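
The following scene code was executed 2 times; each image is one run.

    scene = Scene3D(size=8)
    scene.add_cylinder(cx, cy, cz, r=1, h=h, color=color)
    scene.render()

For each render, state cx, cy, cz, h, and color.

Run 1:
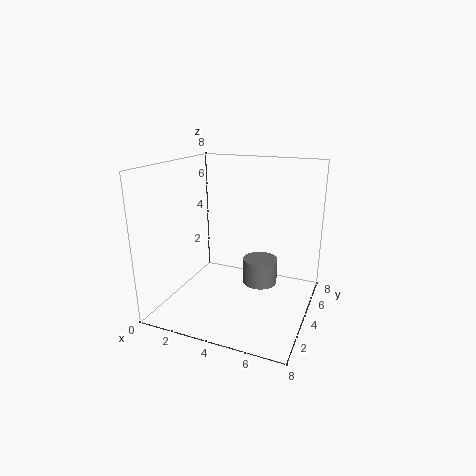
cx = 5
cy = 5
cz = 1
h = 1.5
color = 'gray'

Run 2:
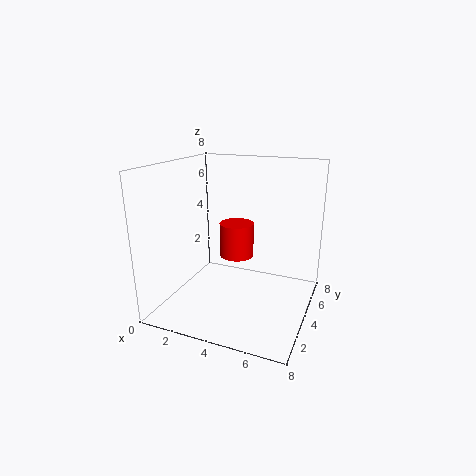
cx = 3.5
cy = 5
cz = 2.5
h = 2
color = 'red'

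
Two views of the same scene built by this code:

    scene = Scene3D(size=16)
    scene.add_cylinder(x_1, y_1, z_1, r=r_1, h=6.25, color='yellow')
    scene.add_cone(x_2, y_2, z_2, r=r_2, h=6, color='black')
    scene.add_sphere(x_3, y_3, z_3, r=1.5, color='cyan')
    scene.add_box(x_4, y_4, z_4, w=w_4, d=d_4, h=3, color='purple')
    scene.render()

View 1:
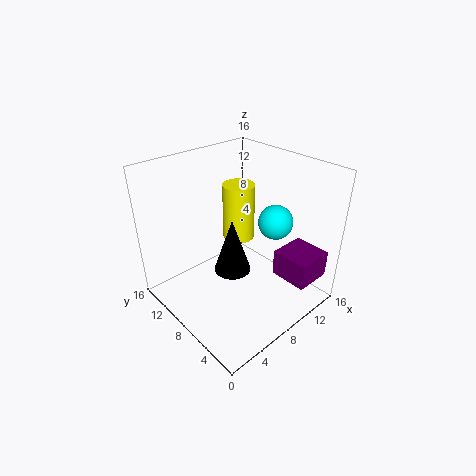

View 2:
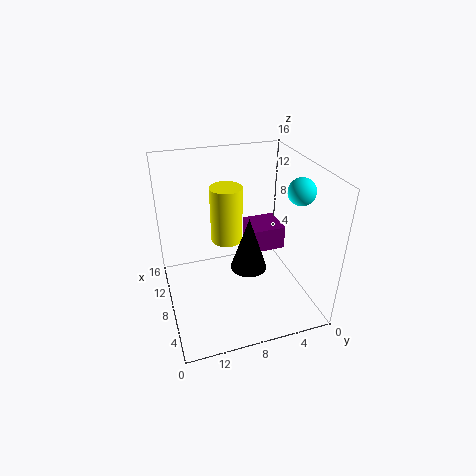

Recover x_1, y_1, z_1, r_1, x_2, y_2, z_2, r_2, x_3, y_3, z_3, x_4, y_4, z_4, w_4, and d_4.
x_1 = 9; y_1 = 9; z_1 = 7.5; r_1 = 1.75; x_2 = 6.5; y_2 = 7.25; z_2 = 5; r_2 = 2; x_3 = 6.5; y_3 = 1.5; z_3 = 13.25; x_4 = 10.75; y_4 = 0.75; z_4 = 3.5; w_4 = 4.25; d_4 = 4.25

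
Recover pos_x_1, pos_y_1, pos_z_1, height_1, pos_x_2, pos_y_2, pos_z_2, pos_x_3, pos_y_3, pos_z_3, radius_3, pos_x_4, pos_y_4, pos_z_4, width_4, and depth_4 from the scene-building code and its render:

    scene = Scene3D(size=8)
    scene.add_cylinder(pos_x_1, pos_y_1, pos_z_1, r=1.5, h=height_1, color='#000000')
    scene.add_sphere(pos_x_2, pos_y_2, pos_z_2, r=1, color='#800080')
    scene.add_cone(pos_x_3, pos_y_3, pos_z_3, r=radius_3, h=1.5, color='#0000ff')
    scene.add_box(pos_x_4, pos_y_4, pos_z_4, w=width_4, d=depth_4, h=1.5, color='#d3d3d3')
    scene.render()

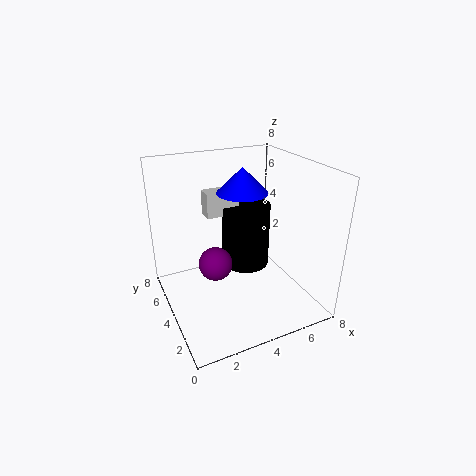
pos_x_1 = 5.5
pos_y_1 = 6
pos_z_1 = 1
height_1 = 4
pos_x_2 = 3
pos_y_2 = 5
pos_z_2 = 2
pos_x_3 = 5
pos_y_3 = 5.5
pos_z_3 = 6
radius_3 = 1.5
pos_x_4 = 3
pos_y_4 = 6
pos_z_4 = 4.5
width_4 = 2
depth_4 = 1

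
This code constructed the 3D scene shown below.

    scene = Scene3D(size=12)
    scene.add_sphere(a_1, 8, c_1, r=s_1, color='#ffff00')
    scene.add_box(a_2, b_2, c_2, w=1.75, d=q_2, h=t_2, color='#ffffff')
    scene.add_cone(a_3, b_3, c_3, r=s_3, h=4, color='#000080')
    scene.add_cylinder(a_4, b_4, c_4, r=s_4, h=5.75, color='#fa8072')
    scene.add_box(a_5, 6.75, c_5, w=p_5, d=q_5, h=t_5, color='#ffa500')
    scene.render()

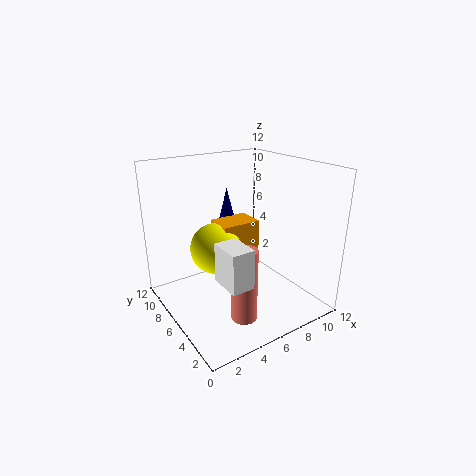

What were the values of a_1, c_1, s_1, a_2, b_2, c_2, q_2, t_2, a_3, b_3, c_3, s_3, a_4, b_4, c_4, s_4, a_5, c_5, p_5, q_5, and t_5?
a_1 = 5; c_1 = 4.5; s_1 = 2.25; a_2 = 2.5; b_2 = 1.25; c_2 = 4.25; q_2 = 2.5; t_2 = 3; a_3 = 7.25; b_3 = 9.75; c_3 = 5.25; s_3 = 1; a_4 = 4.25; b_4 = 2.5; c_4 = 1; s_4 = 1; a_5 = 5.25; c_5 = 2.5; p_5 = 3.5; q_5 = 2.5; t_5 = 4.25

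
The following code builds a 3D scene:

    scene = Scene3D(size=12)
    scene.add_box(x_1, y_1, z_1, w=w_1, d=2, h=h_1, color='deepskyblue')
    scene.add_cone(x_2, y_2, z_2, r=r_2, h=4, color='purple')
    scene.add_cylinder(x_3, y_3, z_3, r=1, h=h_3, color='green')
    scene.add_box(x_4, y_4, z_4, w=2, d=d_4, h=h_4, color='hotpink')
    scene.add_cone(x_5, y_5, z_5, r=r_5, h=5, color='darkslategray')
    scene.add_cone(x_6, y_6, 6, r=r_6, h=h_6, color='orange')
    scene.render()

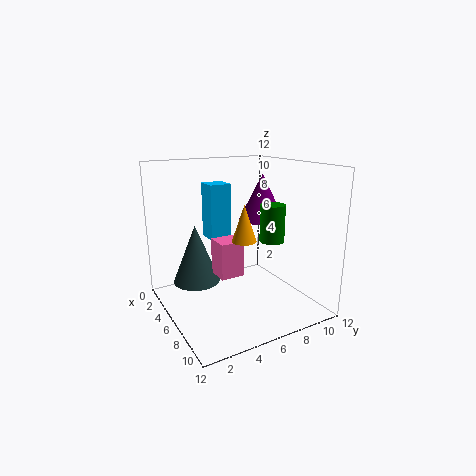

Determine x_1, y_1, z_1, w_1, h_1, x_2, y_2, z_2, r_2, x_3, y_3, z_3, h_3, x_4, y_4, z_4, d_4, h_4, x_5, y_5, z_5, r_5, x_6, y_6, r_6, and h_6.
x_1 = 1; y_1 = 5; z_1 = 5; w_1 = 2; h_1 = 5; x_2 = 5; y_2 = 9; z_2 = 7; r_2 = 2; x_3 = 8; y_3 = 8; z_3 = 6; h_3 = 3; x_4 = 5; y_4 = 4; z_4 = 3; d_4 = 2; h_4 = 3; x_5 = 4; y_5 = 3; z_5 = 2; r_5 = 2; x_6 = 7; y_6 = 6; r_6 = 1; h_6 = 3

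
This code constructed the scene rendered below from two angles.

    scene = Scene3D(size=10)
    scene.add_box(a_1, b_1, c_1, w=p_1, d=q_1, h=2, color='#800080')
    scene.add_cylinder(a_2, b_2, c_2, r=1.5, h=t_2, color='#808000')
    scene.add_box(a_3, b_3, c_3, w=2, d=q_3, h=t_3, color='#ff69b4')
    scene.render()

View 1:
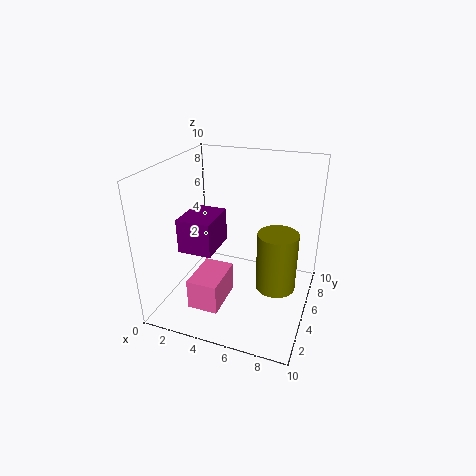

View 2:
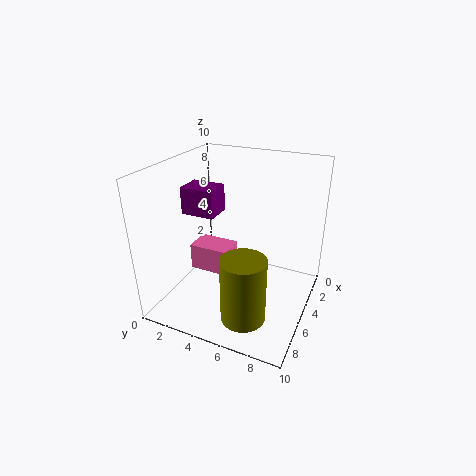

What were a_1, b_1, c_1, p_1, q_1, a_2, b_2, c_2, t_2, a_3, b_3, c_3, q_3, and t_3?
a_1 = 3; b_1 = 0.5; c_1 = 6; p_1 = 2; q_1 = 2.5; a_2 = 7.5; b_2 = 6.5; c_2 = 0.5; t_2 = 4.5; a_3 = 3; b_3 = 1; c_3 = 1.5; q_3 = 3; t_3 = 2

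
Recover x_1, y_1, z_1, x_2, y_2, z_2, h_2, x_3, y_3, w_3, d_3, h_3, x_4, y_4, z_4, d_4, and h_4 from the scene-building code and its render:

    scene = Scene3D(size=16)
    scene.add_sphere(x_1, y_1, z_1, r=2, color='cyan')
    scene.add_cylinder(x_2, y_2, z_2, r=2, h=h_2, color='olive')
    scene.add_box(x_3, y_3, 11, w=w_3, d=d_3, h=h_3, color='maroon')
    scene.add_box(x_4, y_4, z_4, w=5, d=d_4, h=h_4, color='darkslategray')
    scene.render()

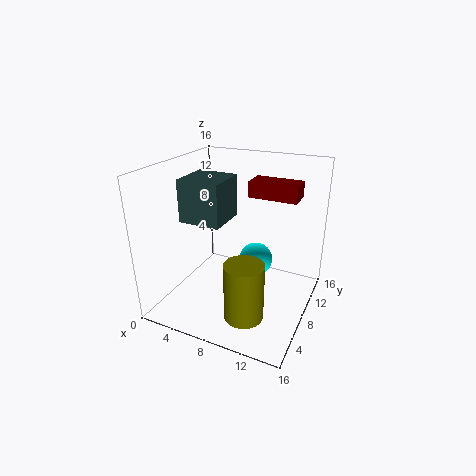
x_1 = 9, y_1 = 11, z_1 = 4, x_2 = 11, y_2 = 3, z_2 = 2, h_2 = 6, x_3 = 7, y_3 = 13, w_3 = 6, d_3 = 3, h_3 = 2, x_4 = 1, y_4 = 7, z_4 = 9, d_4 = 5, h_4 = 5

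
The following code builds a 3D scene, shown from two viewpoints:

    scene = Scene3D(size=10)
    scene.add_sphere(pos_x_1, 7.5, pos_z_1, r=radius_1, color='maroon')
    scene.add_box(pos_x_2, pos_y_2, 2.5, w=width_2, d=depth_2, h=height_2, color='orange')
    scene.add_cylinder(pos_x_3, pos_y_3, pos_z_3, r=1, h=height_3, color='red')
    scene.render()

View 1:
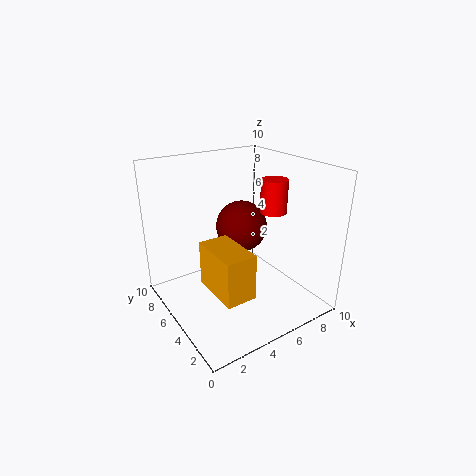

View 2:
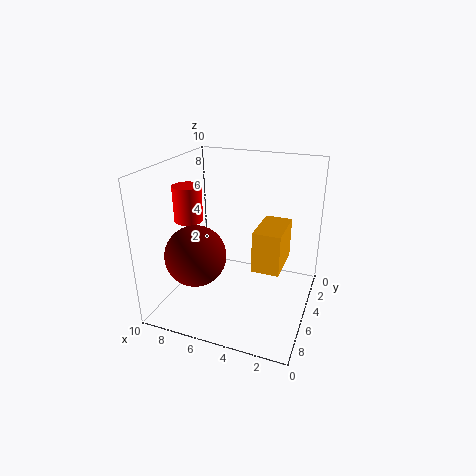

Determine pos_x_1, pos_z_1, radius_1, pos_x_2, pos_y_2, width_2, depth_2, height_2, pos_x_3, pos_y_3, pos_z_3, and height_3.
pos_x_1 = 7, pos_z_1 = 4.5, radius_1 = 2, pos_x_2 = 2, pos_y_2 = 1.5, width_2 = 2, depth_2 = 3.5, height_2 = 3, pos_x_3 = 8.5, pos_y_3 = 5.5, pos_z_3 = 6, height_3 = 2.5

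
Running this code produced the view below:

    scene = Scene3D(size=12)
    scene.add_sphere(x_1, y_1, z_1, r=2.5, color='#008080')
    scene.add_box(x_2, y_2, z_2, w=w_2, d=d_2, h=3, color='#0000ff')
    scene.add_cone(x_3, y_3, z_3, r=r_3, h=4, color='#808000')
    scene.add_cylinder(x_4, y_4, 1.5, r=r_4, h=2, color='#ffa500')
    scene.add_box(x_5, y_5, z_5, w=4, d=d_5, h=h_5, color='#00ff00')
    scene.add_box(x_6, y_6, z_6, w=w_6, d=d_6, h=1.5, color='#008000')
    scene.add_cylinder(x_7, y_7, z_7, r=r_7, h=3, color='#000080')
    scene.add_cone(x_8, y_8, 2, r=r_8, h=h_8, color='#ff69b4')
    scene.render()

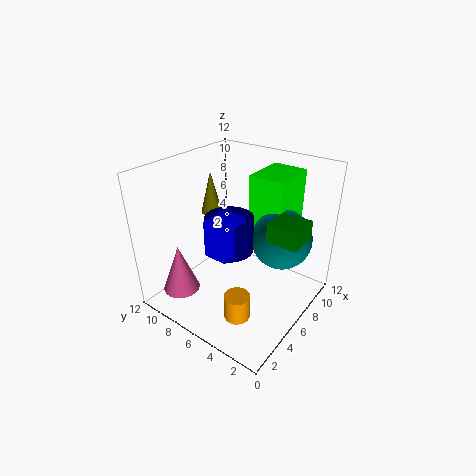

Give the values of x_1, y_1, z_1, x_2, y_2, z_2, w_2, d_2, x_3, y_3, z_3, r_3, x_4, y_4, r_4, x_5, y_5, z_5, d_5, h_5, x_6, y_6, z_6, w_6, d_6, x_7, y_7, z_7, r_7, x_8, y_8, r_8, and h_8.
x_1 = 8
y_1 = 3
z_1 = 6
x_2 = 3
y_2 = 5
z_2 = 5.5
w_2 = 2.5
d_2 = 2
x_3 = 8.5
y_3 = 11
z_3 = 6
r_3 = 1
x_4 = 2.5
y_4 = 3.5
r_4 = 1
x_5 = 7.5
y_5 = 3
z_5 = 6
d_5 = 3
h_5 = 5
x_6 = 5.5
y_6 = 0.5
z_6 = 7
w_6 = 2.5
d_6 = 2.5
x_7 = 5.5
y_7 = 6.5
z_7 = 5
r_7 = 2
x_8 = 2
y_8 = 9
r_8 = 1.5
h_8 = 4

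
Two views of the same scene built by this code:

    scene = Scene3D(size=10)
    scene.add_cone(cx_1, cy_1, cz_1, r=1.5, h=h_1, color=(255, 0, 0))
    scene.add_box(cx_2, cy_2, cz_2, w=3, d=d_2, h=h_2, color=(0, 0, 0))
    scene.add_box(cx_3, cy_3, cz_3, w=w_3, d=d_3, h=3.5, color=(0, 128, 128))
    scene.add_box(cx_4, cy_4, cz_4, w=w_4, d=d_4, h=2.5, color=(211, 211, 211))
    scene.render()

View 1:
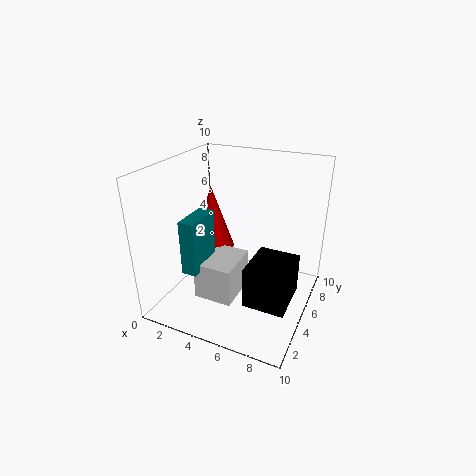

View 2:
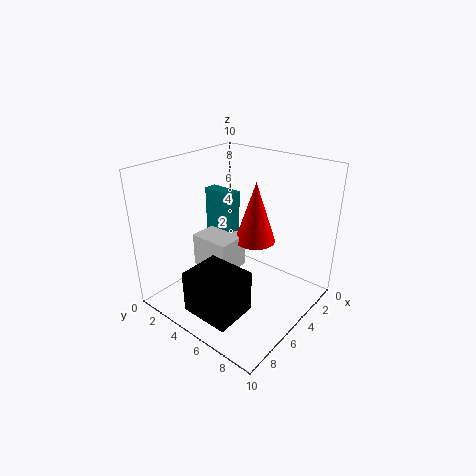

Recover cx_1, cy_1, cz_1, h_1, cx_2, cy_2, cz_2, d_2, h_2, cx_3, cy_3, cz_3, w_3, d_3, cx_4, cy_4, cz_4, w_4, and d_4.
cx_1 = 3
cy_1 = 5
cz_1 = 4
h_1 = 4.5
cx_2 = 6
cy_2 = 3.5
cz_2 = 0.5
d_2 = 3.5
h_2 = 3
cx_3 = 3
cy_3 = 1
cz_3 = 4
w_3 = 1
d_3 = 2.5
cx_4 = 3.5
cy_4 = 1.5
cz_4 = 2
w_4 = 2.5
d_4 = 3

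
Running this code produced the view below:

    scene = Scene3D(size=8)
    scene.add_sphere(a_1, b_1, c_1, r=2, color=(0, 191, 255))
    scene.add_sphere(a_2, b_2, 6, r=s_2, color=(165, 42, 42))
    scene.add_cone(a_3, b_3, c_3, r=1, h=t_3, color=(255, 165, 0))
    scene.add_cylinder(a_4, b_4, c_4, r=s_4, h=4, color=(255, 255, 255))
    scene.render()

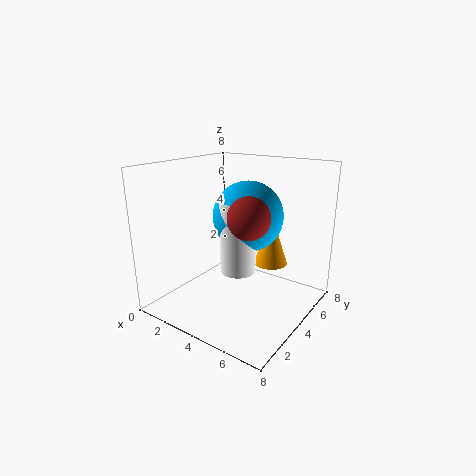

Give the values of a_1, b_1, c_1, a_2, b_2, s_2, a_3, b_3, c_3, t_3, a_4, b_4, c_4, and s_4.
a_1 = 4; b_1 = 5; c_1 = 5; a_2 = 6; b_2 = 2; s_2 = 1; a_3 = 5; b_3 = 6; c_3 = 2; t_3 = 3; a_4 = 4; b_4 = 4; c_4 = 2; s_4 = 1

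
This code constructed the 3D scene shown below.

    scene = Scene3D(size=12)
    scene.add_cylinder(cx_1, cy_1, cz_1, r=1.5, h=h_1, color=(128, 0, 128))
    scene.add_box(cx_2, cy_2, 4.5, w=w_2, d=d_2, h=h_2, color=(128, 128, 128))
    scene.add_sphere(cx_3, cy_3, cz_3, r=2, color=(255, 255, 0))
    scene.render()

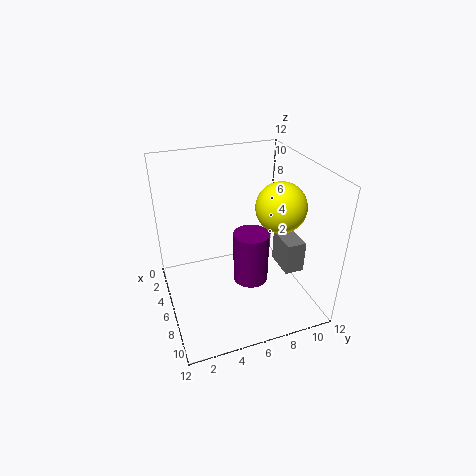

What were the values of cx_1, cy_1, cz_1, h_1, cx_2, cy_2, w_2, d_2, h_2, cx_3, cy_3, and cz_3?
cx_1 = 6.5
cy_1 = 7
cz_1 = 2
h_1 = 4.5
cx_2 = 7.5
cy_2 = 8.5
w_2 = 2.5
d_2 = 1.5
h_2 = 2.5
cx_3 = 7.5
cy_3 = 9
cz_3 = 9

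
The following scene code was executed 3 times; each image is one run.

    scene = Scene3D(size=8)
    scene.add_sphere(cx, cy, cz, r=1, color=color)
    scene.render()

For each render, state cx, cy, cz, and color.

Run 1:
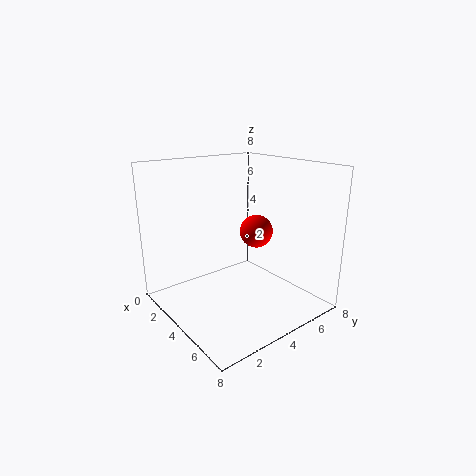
cx = 3.25, cy = 6, cz = 3.75, color = 'red'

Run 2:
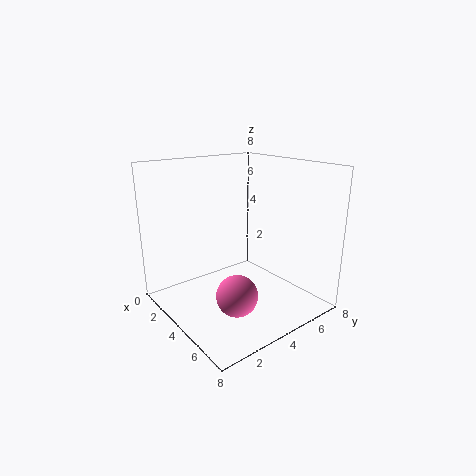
cx = 6.5, cy = 2, cz = 2.25, color = 'hotpink'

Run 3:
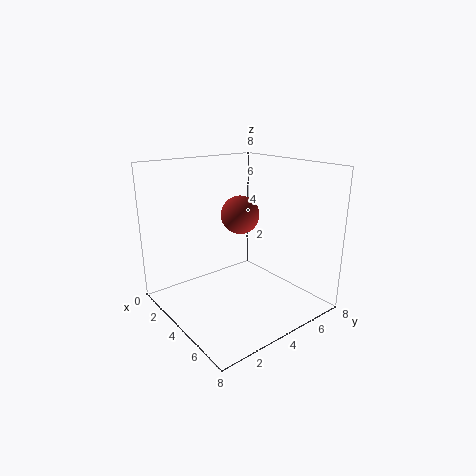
cx = 4.5, cy = 3.75, cz = 5.5, color = 'brown'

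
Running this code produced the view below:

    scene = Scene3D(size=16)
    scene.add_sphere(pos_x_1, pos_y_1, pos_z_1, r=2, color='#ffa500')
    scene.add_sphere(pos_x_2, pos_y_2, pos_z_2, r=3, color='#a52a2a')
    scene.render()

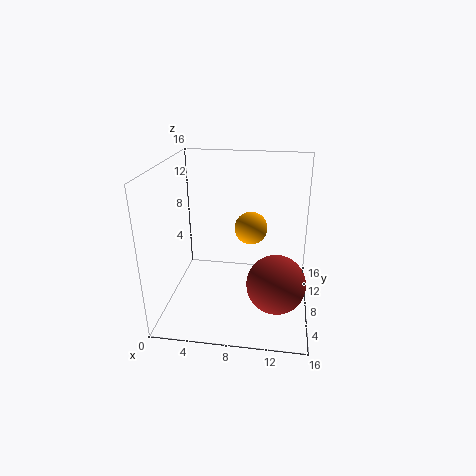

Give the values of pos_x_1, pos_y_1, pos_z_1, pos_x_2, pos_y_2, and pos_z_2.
pos_x_1 = 9, pos_y_1 = 12, pos_z_1 = 7.5, pos_x_2 = 12.5, pos_y_2 = 4, pos_z_2 = 5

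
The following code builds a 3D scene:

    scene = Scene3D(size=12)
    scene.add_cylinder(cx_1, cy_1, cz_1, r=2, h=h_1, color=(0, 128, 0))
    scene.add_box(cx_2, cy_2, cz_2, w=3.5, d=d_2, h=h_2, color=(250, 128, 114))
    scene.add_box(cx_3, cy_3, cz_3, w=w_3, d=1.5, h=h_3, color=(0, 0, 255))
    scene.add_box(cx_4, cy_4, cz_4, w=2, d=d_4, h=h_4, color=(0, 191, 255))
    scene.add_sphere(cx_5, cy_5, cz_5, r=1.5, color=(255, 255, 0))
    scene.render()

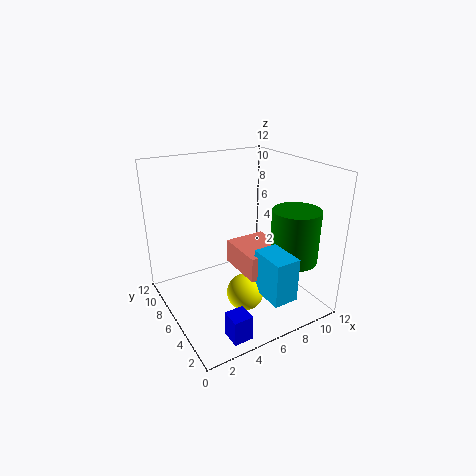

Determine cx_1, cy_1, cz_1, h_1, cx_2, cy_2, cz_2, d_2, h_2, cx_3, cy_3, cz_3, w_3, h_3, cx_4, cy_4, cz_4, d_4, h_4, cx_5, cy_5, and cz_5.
cx_1 = 10, cy_1 = 3.5, cz_1 = 4, h_1 = 4.5, cx_2 = 5.5, cy_2 = 3, cz_2 = 3.5, d_2 = 4, h_2 = 2, cx_3 = 2.5, cy_3 = 0.5, cz_3 = 0.5, w_3 = 1.5, h_3 = 2, cx_4 = 6, cy_4 = 0.5, cz_4 = 2.5, d_4 = 3, h_4 = 3.5, cx_5 = 5.5, cy_5 = 4, cz_5 = 2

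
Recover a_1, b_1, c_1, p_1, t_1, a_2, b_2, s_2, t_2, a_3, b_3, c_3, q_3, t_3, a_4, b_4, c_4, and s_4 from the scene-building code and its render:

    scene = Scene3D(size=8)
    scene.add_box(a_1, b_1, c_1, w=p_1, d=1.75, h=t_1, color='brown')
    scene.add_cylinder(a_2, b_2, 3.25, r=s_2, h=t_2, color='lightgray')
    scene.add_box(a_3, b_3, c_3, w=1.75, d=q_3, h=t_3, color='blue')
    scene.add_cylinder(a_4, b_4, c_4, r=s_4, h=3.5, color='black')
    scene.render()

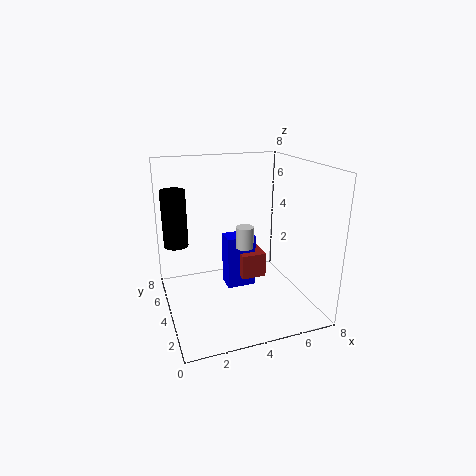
a_1 = 4.5
b_1 = 4.5
c_1 = 1
p_1 = 1.5
t_1 = 1.5
a_2 = 4.5
b_2 = 4.25
s_2 = 0.5
t_2 = 1.25
a_3 = 3.75
b_3 = 5
c_3 = 0.25
q_3 = 1.25
t_3 = 3.25
a_4 = 1
b_4 = 7
c_4 = 2.75
s_4 = 0.75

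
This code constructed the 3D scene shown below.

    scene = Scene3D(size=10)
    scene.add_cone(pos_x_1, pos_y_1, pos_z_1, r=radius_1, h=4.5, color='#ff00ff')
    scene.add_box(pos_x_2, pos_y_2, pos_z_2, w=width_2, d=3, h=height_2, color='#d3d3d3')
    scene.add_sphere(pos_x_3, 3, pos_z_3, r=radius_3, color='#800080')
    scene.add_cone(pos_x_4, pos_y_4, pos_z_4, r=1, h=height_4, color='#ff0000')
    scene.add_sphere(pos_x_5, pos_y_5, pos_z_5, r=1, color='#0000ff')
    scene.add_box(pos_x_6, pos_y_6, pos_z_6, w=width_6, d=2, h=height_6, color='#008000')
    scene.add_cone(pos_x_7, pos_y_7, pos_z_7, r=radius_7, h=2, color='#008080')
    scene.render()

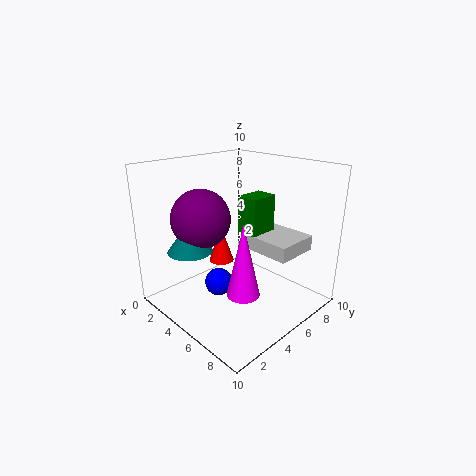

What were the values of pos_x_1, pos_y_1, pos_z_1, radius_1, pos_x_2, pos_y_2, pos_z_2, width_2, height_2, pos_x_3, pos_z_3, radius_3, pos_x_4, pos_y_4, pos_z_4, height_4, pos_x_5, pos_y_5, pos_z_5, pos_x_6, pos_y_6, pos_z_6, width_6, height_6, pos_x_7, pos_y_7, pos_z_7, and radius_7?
pos_x_1 = 8
pos_y_1 = 2.5
pos_z_1 = 3
radius_1 = 1
pos_x_2 = 5.5
pos_y_2 = 5
pos_z_2 = 4.5
width_2 = 3.5
height_2 = 1
pos_x_3 = 3.5
pos_z_3 = 6.5
radius_3 = 2
pos_x_4 = 1.5
pos_y_4 = 6.5
pos_z_4 = 1.5
height_4 = 3
pos_x_5 = 4
pos_y_5 = 4
pos_z_5 = 1.5
pos_x_6 = 5
pos_y_6 = 5
pos_z_6 = 5.5
width_6 = 1.5
height_6 = 2.5
pos_x_7 = 3.5
pos_y_7 = 2
pos_z_7 = 4.5
radius_7 = 1.5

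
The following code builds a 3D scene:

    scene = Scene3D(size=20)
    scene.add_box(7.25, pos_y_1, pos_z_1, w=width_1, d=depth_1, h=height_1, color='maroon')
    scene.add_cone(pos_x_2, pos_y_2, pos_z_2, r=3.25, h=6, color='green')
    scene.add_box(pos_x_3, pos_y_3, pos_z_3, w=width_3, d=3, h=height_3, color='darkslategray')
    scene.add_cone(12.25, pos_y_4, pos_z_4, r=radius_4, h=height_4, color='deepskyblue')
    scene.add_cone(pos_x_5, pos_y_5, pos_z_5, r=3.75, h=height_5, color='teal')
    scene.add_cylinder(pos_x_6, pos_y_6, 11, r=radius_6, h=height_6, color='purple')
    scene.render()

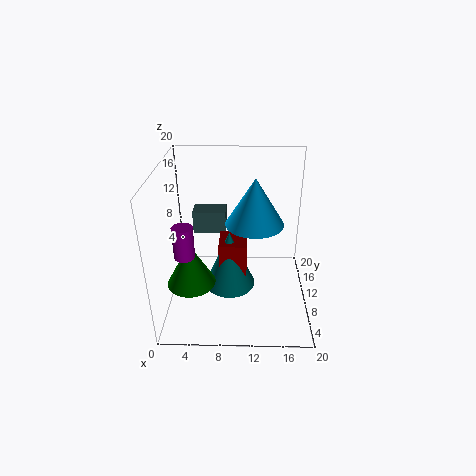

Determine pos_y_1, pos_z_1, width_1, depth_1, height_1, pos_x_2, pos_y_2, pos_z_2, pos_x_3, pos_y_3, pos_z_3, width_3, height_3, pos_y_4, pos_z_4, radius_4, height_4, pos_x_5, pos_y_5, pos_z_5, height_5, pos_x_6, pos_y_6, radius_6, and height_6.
pos_y_1 = 9.5, pos_z_1 = 2.75, width_1 = 4, depth_1 = 4.5, height_1 = 6, pos_x_2 = 3.75, pos_y_2 = 6.5, pos_z_2 = 5, pos_x_3 = 3, pos_y_3 = 14.75, pos_z_3 = 8, width_3 = 5, height_3 = 3.5, pos_y_4 = 10.5, pos_z_4 = 12, radius_4 = 4, height_4 = 6.5, pos_x_5 = 8.75, pos_y_5 = 11, pos_z_5 = 1.5, height_5 = 8.75, pos_x_6 = 3.75, pos_y_6 = 3.75, radius_6 = 1.25, height_6 = 4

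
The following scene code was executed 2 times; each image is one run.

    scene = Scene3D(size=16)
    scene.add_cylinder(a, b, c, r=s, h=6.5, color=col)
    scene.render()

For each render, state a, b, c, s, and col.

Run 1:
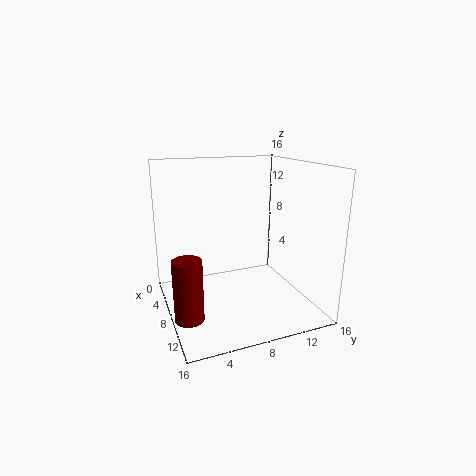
a = 11
b = 1.5
c = 1
s = 1.5
col = 'maroon'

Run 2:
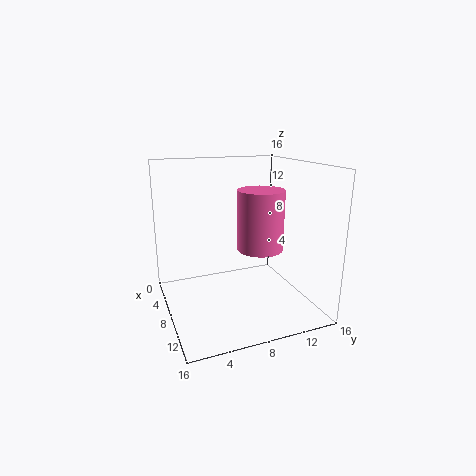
a = 9.5
b = 10
c = 7
s = 2.5
col = 'hotpink'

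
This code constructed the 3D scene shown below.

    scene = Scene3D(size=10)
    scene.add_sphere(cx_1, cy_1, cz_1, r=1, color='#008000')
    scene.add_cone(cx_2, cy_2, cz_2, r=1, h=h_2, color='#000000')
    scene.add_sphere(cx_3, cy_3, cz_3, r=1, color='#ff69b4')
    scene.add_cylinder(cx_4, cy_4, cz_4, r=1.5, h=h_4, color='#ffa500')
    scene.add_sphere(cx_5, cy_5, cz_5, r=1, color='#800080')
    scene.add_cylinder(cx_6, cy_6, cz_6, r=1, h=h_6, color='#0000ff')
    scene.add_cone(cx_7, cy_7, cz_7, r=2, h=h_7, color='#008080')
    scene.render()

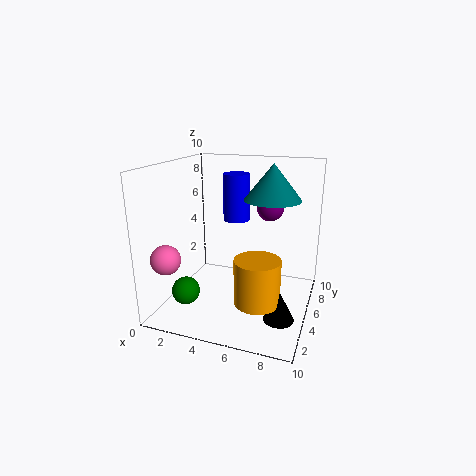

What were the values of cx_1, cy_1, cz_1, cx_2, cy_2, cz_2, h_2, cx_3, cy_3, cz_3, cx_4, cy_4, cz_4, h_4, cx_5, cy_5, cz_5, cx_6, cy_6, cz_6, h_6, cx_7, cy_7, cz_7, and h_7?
cx_1 = 1.5
cy_1 = 3.5
cz_1 = 1
cx_2 = 8.5
cy_2 = 3
cz_2 = 0.5
h_2 = 2
cx_3 = 1
cy_3 = 2
cz_3 = 4
cx_4 = 7
cy_4 = 3
cz_4 = 1.5
h_4 = 3
cx_5 = 6.5
cy_5 = 8
cz_5 = 6.5
cx_6 = 4
cy_6 = 7.5
cz_6 = 5.5
h_6 = 3.5
cx_7 = 7
cy_7 = 6.5
cz_7 = 7.5
h_7 = 2.5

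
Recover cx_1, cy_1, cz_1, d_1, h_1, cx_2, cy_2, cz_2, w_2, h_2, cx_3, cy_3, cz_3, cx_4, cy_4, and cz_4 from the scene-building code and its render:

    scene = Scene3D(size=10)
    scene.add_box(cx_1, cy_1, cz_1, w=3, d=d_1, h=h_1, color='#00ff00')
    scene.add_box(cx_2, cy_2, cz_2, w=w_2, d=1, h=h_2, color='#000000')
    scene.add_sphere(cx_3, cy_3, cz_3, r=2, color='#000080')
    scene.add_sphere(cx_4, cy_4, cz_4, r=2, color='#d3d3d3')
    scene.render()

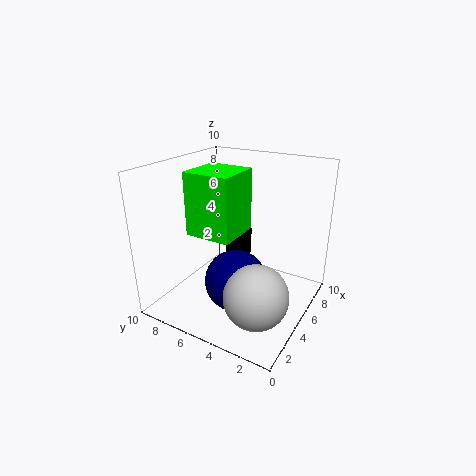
cx_1 = 2
cy_1 = 4
cz_1 = 6
d_1 = 3
h_1 = 4
cx_2 = 5
cy_2 = 5
cz_2 = 3
w_2 = 2
h_2 = 2
cx_3 = 3
cy_3 = 4
cz_3 = 3
cx_4 = 2
cy_4 = 2
cz_4 = 3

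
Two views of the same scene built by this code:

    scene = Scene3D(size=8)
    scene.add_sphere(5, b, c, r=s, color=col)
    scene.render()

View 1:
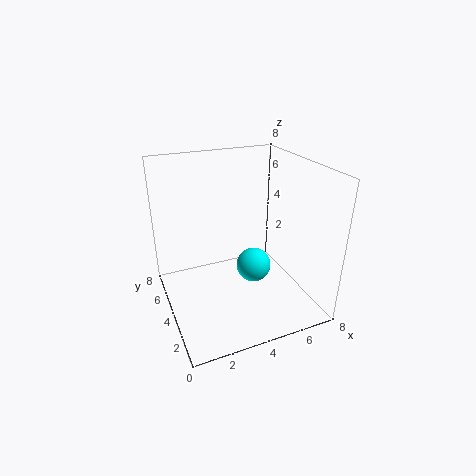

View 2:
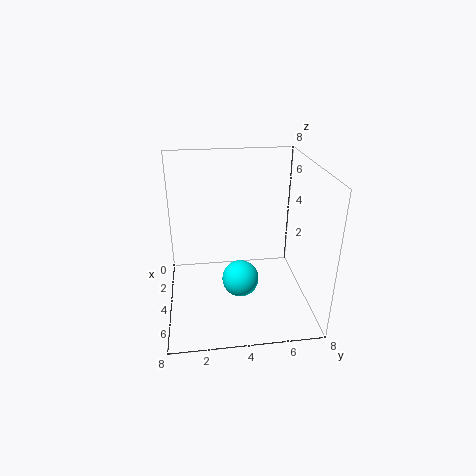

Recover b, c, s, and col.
b = 4, c = 2, s = 1, col = 'cyan'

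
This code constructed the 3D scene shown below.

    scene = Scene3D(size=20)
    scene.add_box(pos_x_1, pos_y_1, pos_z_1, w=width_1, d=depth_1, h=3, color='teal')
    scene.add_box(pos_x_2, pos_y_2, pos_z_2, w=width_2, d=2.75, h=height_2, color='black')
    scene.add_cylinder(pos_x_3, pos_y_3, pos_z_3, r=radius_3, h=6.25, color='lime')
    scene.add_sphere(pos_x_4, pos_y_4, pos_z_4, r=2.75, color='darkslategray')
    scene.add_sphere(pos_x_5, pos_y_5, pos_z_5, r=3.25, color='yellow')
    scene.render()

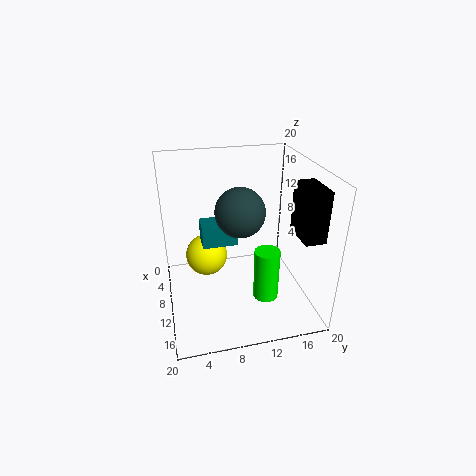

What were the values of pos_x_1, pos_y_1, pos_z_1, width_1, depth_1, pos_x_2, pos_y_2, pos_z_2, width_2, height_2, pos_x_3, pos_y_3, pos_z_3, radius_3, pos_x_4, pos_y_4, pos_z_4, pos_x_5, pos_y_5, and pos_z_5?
pos_x_1 = 7.75, pos_y_1 = 5, pos_z_1 = 9.5, width_1 = 3.25, depth_1 = 4.75, pos_x_2 = 12, pos_y_2 = 16.75, pos_z_2 = 11.75, width_2 = 5, height_2 = 6.75, pos_x_3 = 18, pos_y_3 = 11.5, pos_z_3 = 6.25, radius_3 = 1.5, pos_x_4 = 17, pos_y_4 = 8.5, pos_z_4 = 17.25, pos_x_5 = 4.25, pos_y_5 = 6.25, pos_z_5 = 4.25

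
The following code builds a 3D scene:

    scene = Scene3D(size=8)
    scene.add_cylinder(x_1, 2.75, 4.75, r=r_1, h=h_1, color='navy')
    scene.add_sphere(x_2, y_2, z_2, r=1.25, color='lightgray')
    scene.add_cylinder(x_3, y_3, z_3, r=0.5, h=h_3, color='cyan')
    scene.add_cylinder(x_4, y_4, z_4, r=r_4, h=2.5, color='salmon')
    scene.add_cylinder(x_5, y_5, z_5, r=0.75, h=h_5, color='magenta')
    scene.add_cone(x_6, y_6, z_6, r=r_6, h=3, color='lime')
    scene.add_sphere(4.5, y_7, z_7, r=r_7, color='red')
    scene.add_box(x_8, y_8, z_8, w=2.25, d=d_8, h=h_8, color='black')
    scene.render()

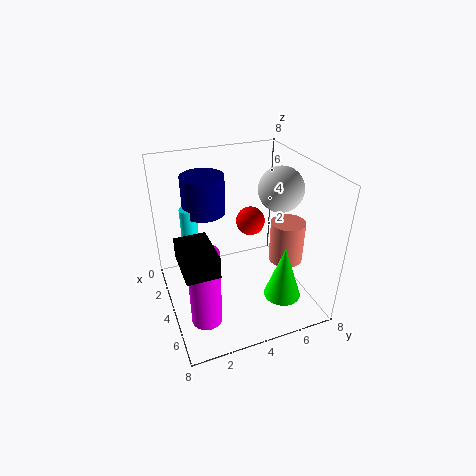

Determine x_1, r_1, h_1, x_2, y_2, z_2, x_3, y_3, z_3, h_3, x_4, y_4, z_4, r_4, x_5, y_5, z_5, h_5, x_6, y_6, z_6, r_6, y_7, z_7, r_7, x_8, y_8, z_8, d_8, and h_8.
x_1 = 1.75, r_1 = 1.25, h_1 = 2.25, x_2 = 4, y_2 = 6.5, z_2 = 6.5, x_3 = 2, y_3 = 1.75, z_3 = 2, h_3 = 3.25, x_4 = 4.25, y_4 = 7, z_4 = 2, r_4 = 1, x_5 = 6.75, y_5 = 1.25, z_5 = 1.5, h_5 = 4, x_6 = 6.25, y_6 = 5.75, z_6 = 1.25, r_6 = 1, y_7 = 4.5, z_7 = 5.25, r_7 = 0.75, x_8 = 5.5, y_8 = 0.25, z_8 = 4.75, d_8 = 1.5, h_8 = 1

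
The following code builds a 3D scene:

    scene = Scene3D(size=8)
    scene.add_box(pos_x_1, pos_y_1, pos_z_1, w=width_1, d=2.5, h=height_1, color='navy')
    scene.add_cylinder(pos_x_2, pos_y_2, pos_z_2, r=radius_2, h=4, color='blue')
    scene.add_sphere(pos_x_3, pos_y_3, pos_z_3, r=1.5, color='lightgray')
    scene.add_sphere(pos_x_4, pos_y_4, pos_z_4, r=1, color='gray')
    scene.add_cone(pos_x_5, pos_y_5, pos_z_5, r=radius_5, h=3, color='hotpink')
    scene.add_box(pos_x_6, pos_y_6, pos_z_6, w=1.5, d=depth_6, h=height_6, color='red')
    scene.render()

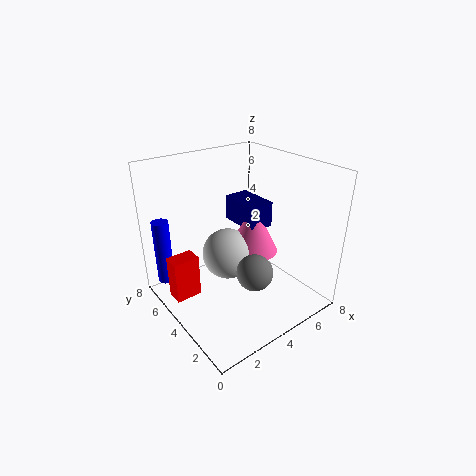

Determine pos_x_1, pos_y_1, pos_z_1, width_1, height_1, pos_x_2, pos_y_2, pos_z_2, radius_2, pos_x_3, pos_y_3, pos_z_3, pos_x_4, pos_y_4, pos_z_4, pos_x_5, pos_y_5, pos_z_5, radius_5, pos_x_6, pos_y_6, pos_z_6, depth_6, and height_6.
pos_x_1 = 5, pos_y_1 = 4, pos_z_1 = 4, width_1 = 1.5, height_1 = 1.5, pos_x_2 = 1, pos_y_2 = 7.5, pos_z_2 = 0.5, radius_2 = 0.5, pos_x_3 = 4, pos_y_3 = 5, pos_z_3 = 2.5, pos_x_4 = 4, pos_y_4 = 2.5, pos_z_4 = 2.5, pos_x_5 = 5.5, pos_y_5 = 4.5, pos_z_5 = 2.5, radius_5 = 1.5, pos_x_6 = 0.5, pos_y_6 = 5, pos_z_6 = 0.5, depth_6 = 1, height_6 = 2.5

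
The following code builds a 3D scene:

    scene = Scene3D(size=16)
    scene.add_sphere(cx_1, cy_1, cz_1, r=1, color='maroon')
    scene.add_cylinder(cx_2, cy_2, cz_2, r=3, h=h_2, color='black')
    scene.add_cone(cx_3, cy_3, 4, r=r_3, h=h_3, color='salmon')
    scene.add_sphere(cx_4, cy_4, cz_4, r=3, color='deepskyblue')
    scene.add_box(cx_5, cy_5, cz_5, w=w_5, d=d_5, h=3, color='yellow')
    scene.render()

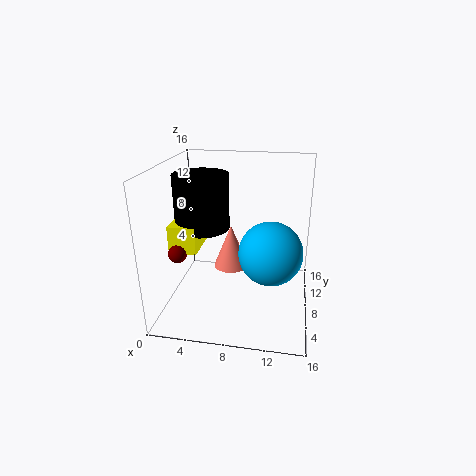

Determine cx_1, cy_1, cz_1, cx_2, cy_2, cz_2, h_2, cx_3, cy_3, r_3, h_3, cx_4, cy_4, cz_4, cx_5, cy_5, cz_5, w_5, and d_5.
cx_1 = 2; cy_1 = 5; cz_1 = 7; cx_2 = 4; cy_2 = 8; cz_2 = 9; h_2 = 6; cx_3 = 7; cy_3 = 9; r_3 = 2; h_3 = 5; cx_4 = 12; cy_4 = 3; cz_4 = 9; cx_5 = 1; cy_5 = 5; cz_5 = 7; w_5 = 3; d_5 = 5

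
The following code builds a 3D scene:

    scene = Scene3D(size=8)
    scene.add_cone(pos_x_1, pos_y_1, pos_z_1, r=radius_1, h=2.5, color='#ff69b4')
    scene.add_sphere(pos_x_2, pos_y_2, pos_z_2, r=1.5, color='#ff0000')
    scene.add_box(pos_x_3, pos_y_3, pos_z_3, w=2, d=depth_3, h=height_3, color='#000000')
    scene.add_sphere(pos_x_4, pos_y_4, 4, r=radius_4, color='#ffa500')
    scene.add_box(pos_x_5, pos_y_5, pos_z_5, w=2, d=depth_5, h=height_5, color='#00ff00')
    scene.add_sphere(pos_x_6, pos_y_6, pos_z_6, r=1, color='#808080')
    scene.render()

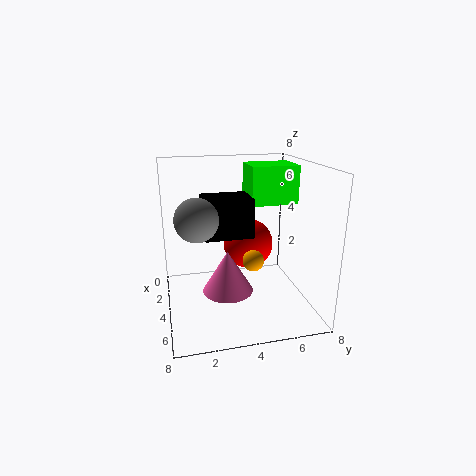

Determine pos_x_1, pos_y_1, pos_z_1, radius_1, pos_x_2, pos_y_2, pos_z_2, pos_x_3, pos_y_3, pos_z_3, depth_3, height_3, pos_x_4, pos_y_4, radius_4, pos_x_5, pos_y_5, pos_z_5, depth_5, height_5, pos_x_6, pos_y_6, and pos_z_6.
pos_x_1 = 3.5; pos_y_1 = 3.5; pos_z_1 = 0.5; radius_1 = 1.5; pos_x_2 = 2.5; pos_y_2 = 5; pos_z_2 = 3; pos_x_3 = 3.5; pos_y_3 = 2; pos_z_3 = 4.5; depth_3 = 2.5; height_3 = 2; pos_x_4 = 7; pos_y_4 = 4; radius_4 = 0.5; pos_x_5 = 3; pos_y_5 = 4.5; pos_z_5 = 6; depth_5 = 2.5; height_5 = 2; pos_x_6 = 6.5; pos_y_6 = 1.5; pos_z_6 = 6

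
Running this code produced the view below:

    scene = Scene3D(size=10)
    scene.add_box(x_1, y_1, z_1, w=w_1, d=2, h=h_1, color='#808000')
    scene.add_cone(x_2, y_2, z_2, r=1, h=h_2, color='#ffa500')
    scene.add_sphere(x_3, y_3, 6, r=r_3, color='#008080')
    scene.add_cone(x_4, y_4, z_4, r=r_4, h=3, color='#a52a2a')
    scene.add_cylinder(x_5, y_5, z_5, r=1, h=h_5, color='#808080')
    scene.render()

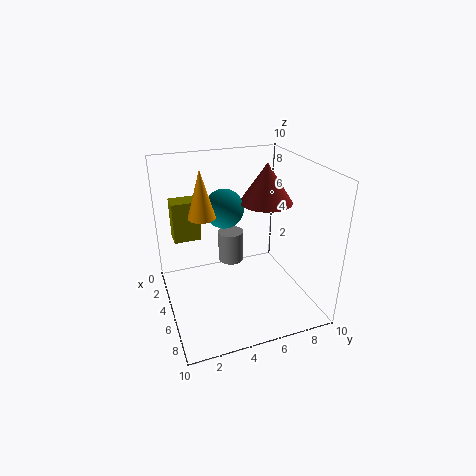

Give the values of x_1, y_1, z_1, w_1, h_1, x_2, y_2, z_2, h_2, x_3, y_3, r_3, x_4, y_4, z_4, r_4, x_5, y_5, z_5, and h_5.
x_1 = 1; y_1 = 1; z_1 = 4; w_1 = 1.5; h_1 = 3; x_2 = 3; y_2 = 3; z_2 = 6; h_2 = 3.5; x_3 = 2; y_3 = 5; r_3 = 1.5; x_4 = 3; y_4 = 8; z_4 = 6.5; r_4 = 2; x_5 = 2; y_5 = 5.5; z_5 = 1.5; h_5 = 2.5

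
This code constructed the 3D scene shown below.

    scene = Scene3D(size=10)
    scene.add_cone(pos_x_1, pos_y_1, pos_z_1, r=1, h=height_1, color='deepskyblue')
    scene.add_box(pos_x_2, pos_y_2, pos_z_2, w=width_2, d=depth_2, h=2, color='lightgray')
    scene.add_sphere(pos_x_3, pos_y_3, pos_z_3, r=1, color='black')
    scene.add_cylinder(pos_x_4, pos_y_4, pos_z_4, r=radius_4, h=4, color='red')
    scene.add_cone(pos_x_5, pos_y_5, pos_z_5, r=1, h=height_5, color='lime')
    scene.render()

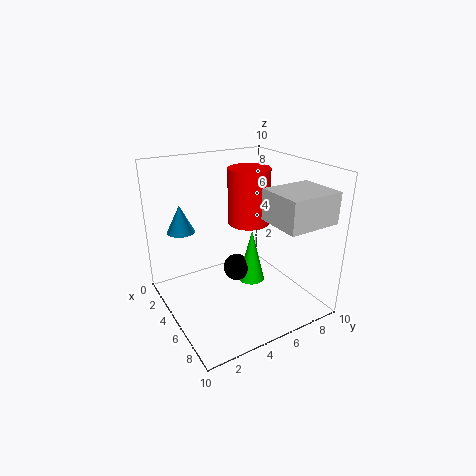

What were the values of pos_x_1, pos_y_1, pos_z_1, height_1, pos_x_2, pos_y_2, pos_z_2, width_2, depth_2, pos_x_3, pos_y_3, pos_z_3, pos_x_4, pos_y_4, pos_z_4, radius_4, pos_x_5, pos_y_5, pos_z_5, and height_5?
pos_x_1 = 2
pos_y_1 = 2
pos_z_1 = 5
height_1 = 2
pos_x_2 = 7
pos_y_2 = 5.5
pos_z_2 = 7
width_2 = 3
depth_2 = 3.5
pos_x_3 = 4
pos_y_3 = 5.5
pos_z_3 = 2
pos_x_4 = 4
pos_y_4 = 6.5
pos_z_4 = 5.5
radius_4 = 1.5
pos_x_5 = 4.5
pos_y_5 = 6.5
pos_z_5 = 1
height_5 = 4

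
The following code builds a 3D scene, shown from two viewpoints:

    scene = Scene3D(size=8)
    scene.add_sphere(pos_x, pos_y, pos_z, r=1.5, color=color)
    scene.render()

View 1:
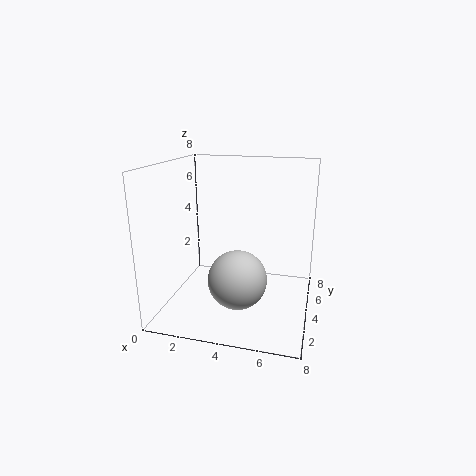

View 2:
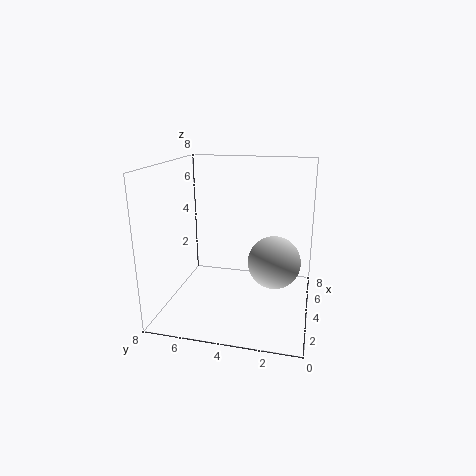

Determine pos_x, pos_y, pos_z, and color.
pos_x = 4.5; pos_y = 2; pos_z = 2.5; color = 'lightgray'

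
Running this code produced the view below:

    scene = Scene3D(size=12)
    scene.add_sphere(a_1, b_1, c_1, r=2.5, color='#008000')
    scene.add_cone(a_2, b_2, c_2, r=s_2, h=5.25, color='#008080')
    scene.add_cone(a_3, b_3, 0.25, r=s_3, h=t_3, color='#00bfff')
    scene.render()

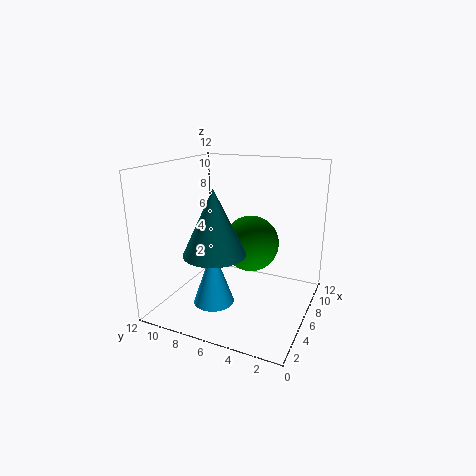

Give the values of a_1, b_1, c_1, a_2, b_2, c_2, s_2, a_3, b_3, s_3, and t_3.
a_1 = 8.25
b_1 = 5.75
c_1 = 4.75
a_2 = 3.75
b_2 = 7
c_2 = 5.25
s_2 = 2.5
a_3 = 4.75
b_3 = 7.75
s_3 = 1.75
t_3 = 5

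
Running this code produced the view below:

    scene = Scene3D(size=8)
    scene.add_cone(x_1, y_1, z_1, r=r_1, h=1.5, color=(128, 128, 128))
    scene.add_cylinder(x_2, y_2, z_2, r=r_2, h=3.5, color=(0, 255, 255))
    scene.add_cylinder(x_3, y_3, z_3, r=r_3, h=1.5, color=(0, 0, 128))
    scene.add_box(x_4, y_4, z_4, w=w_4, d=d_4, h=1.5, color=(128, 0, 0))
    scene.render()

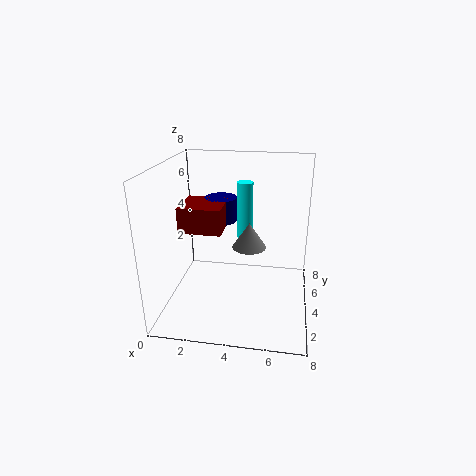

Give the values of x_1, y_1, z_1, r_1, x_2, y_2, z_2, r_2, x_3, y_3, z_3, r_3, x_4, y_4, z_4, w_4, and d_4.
x_1 = 4.5, y_1 = 5, z_1 = 3, r_1 = 1, x_2 = 4, y_2 = 6.5, z_2 = 3, r_2 = 0.5, x_3 = 2.5, y_3 = 6.5, z_3 = 4, r_3 = 1, x_4 = 0.5, y_4 = 4, z_4 = 4, w_4 = 2.5, d_4 = 2.5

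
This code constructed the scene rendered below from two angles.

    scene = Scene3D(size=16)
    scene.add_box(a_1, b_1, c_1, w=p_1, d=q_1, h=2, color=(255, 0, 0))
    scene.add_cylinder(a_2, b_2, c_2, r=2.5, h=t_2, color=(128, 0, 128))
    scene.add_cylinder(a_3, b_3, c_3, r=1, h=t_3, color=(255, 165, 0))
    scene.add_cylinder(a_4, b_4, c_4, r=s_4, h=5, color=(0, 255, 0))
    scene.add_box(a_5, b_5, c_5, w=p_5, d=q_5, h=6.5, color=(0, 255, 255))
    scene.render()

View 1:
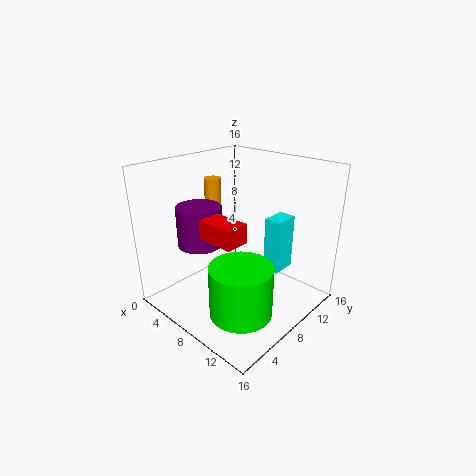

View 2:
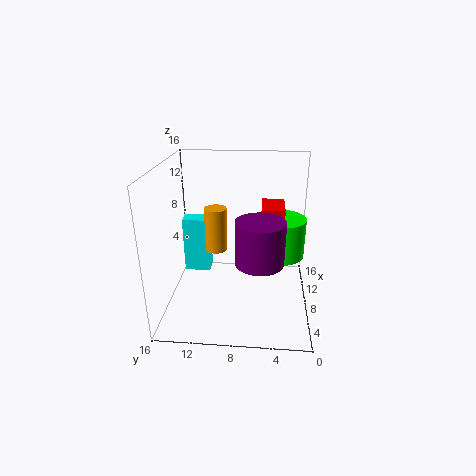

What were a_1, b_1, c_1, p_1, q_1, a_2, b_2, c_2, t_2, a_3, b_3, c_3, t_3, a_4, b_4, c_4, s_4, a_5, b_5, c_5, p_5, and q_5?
a_1 = 7.5; b_1 = 3; c_1 = 9.5; p_1 = 4; q_1 = 2.5; a_2 = 4.5; b_2 = 5.5; c_2 = 7; t_2 = 4.5; a_3 = 2.5; b_3 = 9.5; c_3 = 9.5; t_3 = 4; a_4 = 13; b_4 = 3; c_4 = 3.5; s_4 = 3; a_5 = 9; b_5 = 11.5; c_5 = 3; p_5 = 2; q_5 = 3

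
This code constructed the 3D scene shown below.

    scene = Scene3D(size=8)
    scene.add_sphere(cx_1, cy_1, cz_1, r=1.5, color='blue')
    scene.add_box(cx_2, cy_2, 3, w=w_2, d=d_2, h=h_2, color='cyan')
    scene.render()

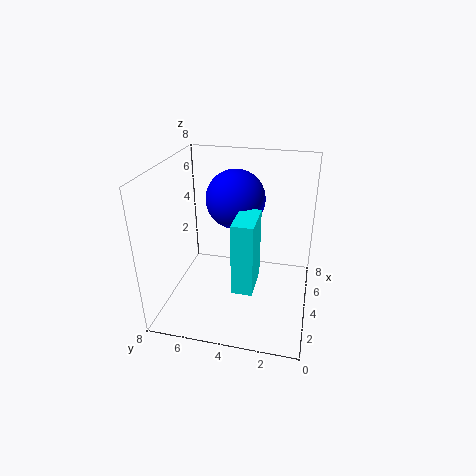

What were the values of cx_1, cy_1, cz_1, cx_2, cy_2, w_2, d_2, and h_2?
cx_1 = 3.5
cy_1 = 4
cz_1 = 6.5
cx_2 = 0.5
cy_2 = 2.5
w_2 = 2
d_2 = 1
h_2 = 3.5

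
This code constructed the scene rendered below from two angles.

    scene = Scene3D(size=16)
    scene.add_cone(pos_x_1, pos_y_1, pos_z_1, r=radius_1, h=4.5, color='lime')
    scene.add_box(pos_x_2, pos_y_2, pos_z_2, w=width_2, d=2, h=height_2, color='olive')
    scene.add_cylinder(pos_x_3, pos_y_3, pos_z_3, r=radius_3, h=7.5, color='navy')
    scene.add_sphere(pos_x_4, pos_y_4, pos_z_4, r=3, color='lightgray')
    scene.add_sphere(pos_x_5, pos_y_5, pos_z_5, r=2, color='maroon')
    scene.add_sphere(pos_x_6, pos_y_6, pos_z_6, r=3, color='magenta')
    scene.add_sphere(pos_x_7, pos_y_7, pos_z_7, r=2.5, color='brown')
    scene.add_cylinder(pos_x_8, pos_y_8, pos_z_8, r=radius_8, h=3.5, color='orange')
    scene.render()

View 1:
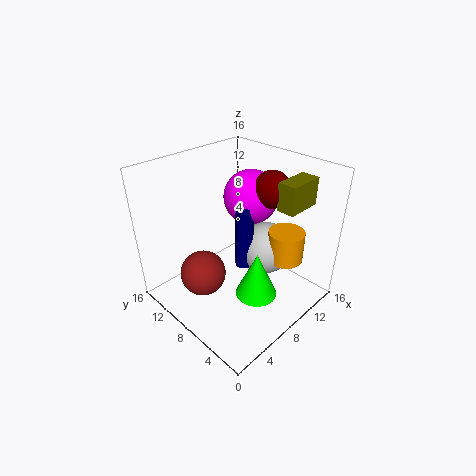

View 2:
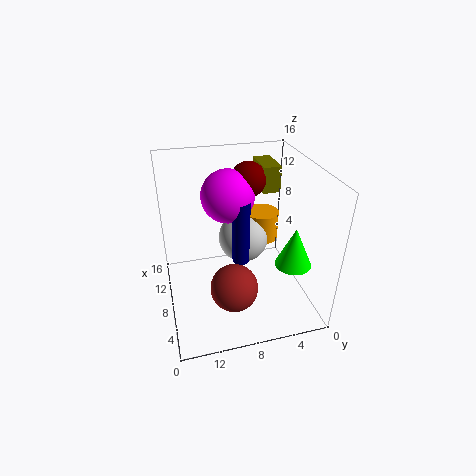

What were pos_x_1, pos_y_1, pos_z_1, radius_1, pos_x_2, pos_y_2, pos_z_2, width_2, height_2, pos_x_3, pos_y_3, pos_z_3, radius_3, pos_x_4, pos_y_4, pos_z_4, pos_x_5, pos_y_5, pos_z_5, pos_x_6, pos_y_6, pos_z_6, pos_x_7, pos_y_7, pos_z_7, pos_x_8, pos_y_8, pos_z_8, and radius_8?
pos_x_1 = 5, pos_y_1 = 2.5, pos_z_1 = 5.5, radius_1 = 2, pos_x_2 = 10, pos_y_2 = 2.5, pos_z_2 = 12, width_2 = 4, height_2 = 3, pos_x_3 = 8.5, pos_y_3 = 7.5, pos_z_3 = 4.5, radius_3 = 1, pos_x_4 = 11, pos_y_4 = 6.5, pos_z_4 = 6, pos_x_5 = 11, pos_y_5 = 6, pos_z_5 = 13.5, pos_x_6 = 10.5, pos_y_6 = 8.5, pos_z_6 = 12, pos_x_7 = 4, pos_y_7 = 9.5, pos_z_7 = 4.5, pos_x_8 = 11.5, pos_y_8 = 4, pos_z_8 = 5.5, radius_8 = 2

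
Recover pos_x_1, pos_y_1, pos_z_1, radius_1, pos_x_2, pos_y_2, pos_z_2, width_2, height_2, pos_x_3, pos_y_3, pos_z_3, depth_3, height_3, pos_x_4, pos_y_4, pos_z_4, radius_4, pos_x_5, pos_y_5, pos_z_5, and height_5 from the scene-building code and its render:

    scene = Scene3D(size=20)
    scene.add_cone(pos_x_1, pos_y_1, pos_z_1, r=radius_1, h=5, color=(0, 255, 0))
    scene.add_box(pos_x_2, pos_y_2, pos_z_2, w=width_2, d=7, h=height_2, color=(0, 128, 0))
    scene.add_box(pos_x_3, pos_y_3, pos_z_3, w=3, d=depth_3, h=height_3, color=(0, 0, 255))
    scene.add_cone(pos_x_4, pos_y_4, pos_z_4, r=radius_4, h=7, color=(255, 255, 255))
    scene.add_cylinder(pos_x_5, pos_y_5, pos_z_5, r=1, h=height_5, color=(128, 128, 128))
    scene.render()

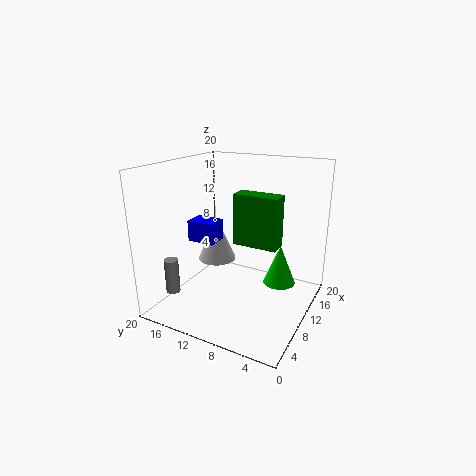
pos_x_1 = 8
pos_y_1 = 3
pos_z_1 = 6
radius_1 = 2
pos_x_2 = 14
pos_y_2 = 6
pos_z_2 = 7
width_2 = 3
height_2 = 8
pos_x_3 = 8
pos_y_3 = 13
pos_z_3 = 9
depth_3 = 4
height_3 = 3
pos_x_4 = 14
pos_y_4 = 16
pos_z_4 = 4
radius_4 = 3
pos_x_5 = 5
pos_y_5 = 18
pos_z_5 = 2
height_5 = 5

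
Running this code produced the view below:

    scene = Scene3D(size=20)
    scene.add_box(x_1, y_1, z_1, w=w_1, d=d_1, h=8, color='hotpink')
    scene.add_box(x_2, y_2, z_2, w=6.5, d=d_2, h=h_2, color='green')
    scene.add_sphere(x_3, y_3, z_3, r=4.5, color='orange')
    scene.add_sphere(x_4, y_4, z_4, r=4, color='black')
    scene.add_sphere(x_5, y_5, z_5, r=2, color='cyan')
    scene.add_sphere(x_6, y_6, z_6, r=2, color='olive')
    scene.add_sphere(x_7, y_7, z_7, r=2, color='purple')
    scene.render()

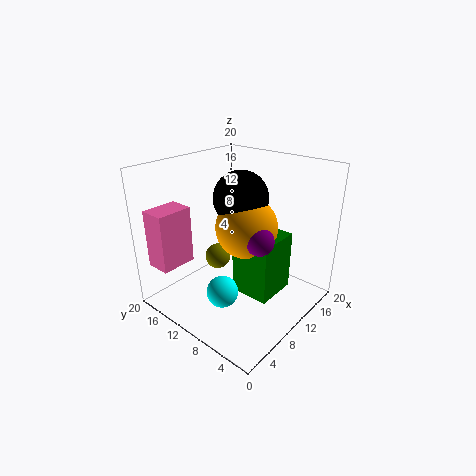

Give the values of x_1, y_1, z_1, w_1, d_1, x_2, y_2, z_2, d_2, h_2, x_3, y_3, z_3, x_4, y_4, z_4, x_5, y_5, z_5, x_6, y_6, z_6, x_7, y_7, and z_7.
x_1 = 1
y_1 = 15
z_1 = 6.5
w_1 = 5
d_1 = 3.5
x_2 = 10.5
y_2 = 5.5
z_2 = 0.5
d_2 = 6
h_2 = 9
x_3 = 12.5
y_3 = 10.5
z_3 = 10.5
x_4 = 13
y_4 = 12
z_4 = 14.5
x_5 = 4
y_5 = 7.5
z_5 = 5.5
x_6 = 12
y_6 = 16
z_6 = 4
x_7 = 11
y_7 = 7
z_7 = 10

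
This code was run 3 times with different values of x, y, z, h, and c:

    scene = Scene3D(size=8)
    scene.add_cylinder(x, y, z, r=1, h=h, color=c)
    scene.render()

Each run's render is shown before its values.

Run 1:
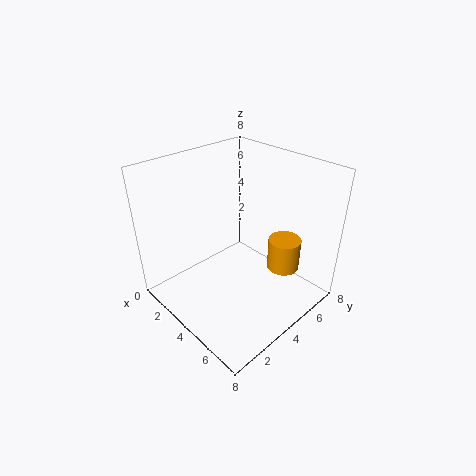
x = 5
y = 7
z = 1
h = 2
c = 'orange'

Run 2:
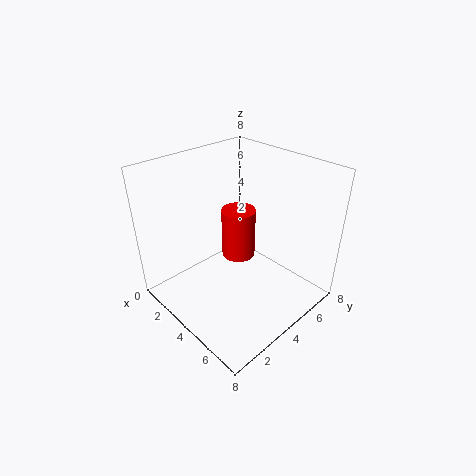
x = 3
y = 5
z = 2
h = 3
c = 'red'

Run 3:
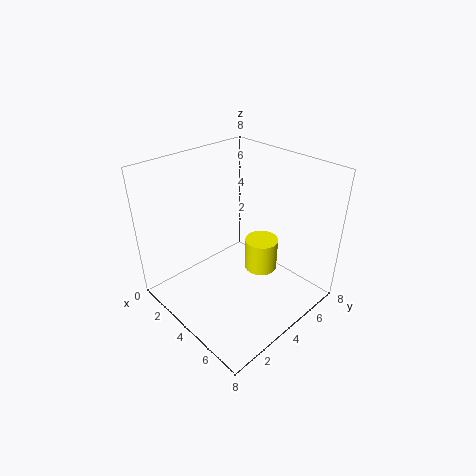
x = 4
y = 6
z = 1
h = 2
c = 'yellow'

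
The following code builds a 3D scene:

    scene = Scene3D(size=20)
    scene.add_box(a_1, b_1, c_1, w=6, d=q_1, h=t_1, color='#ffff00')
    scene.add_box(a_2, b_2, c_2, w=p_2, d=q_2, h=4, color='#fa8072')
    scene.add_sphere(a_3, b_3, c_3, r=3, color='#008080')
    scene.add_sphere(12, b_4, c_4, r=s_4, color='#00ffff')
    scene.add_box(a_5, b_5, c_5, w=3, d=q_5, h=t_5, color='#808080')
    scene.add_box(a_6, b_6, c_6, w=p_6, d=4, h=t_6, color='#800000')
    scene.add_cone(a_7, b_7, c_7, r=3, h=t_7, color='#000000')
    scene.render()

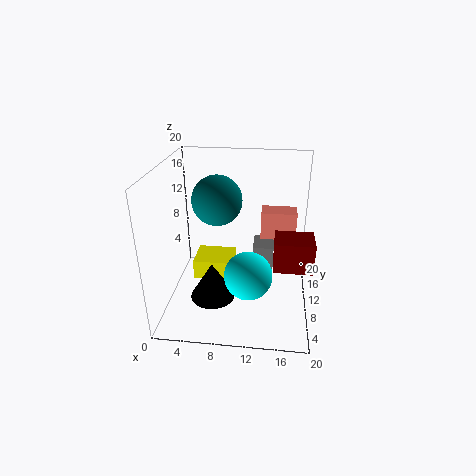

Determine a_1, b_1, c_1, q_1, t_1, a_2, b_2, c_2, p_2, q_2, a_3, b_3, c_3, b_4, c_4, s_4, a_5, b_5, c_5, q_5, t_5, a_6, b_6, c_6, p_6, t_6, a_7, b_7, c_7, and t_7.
a_1 = 3
b_1 = 11
c_1 = 2
q_1 = 5
t_1 = 3
a_2 = 13
b_2 = 12
c_2 = 9
p_2 = 5
q_2 = 3
a_3 = 8
b_3 = 6
c_3 = 17
b_4 = 4
c_4 = 8
s_4 = 3
a_5 = 12
b_5 = 11
c_5 = 4
q_5 = 4
t_5 = 4
a_6 = 15
b_6 = 5
c_6 = 8
p_6 = 5
t_6 = 4
a_7 = 7
b_7 = 6
c_7 = 3
t_7 = 5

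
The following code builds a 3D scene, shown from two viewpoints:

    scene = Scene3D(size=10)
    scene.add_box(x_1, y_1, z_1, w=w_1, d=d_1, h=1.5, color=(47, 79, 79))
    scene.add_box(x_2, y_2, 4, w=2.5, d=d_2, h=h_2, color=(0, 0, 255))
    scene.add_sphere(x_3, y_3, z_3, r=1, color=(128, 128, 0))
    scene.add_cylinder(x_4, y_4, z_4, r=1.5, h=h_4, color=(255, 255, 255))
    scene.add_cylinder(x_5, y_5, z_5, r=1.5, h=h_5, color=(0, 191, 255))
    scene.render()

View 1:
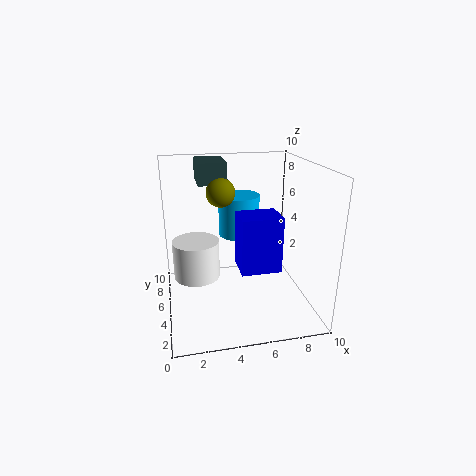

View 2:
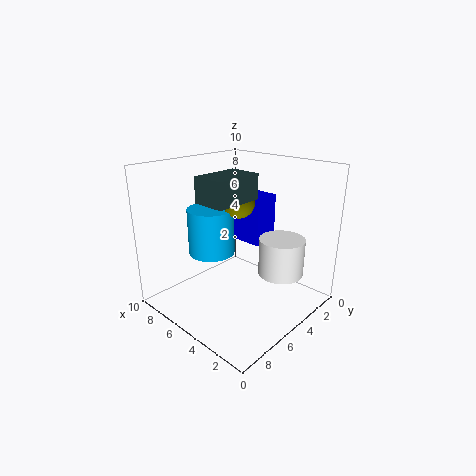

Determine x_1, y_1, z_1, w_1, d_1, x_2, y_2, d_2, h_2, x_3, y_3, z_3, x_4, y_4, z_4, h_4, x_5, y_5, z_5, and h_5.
x_1 = 2.5; y_1 = 6; z_1 = 8.5; w_1 = 2; d_1 = 3; x_2 = 4.5; y_2 = 1.5; d_2 = 2; h_2 = 3.5; x_3 = 4; y_3 = 6; z_3 = 8; x_4 = 2; y_4 = 4; z_4 = 3; h_4 = 2.5; x_5 = 5.5; y_5 = 7; z_5 = 4.5; h_5 = 3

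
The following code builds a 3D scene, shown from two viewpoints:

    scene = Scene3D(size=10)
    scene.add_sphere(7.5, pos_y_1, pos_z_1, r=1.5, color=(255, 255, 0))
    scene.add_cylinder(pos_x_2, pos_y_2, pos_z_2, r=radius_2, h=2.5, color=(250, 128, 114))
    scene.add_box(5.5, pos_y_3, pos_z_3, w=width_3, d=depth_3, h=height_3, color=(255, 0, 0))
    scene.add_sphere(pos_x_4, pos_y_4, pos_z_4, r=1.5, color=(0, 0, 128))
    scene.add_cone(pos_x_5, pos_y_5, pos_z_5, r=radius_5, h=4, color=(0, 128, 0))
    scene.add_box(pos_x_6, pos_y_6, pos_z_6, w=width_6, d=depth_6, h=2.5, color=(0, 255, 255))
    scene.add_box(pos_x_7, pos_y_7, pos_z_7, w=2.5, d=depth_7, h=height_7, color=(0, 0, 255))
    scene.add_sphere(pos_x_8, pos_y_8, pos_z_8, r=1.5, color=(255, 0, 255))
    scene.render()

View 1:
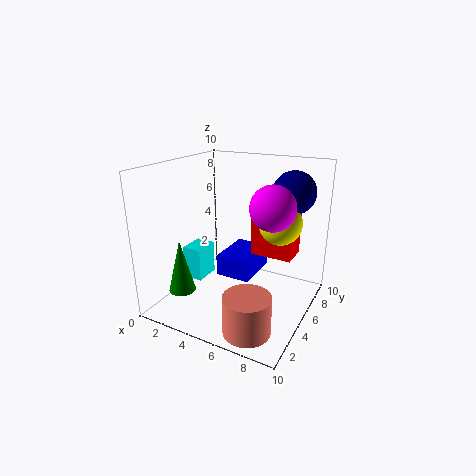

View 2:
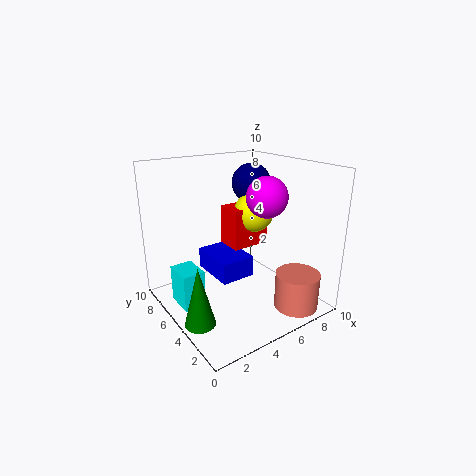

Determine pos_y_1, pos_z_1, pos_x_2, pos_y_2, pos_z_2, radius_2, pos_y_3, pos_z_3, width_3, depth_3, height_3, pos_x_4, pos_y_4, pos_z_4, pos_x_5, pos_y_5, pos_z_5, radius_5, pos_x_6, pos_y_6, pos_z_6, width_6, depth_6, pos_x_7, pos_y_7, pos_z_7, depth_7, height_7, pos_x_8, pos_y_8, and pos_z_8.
pos_y_1 = 6.5
pos_z_1 = 6
pos_x_2 = 7.5
pos_y_2 = 1.5
pos_z_2 = 0.5
radius_2 = 1.5
pos_y_3 = 6
pos_z_3 = 3.5
width_3 = 3
depth_3 = 2
height_3 = 3
pos_x_4 = 8
pos_y_4 = 7.5
pos_z_4 = 8
pos_x_5 = 1
pos_y_5 = 3.5
pos_z_5 = 0.5
radius_5 = 1
pos_x_6 = 0.5
pos_y_6 = 4.5
pos_z_6 = 1
width_6 = 1.5
depth_6 = 2
pos_x_7 = 3.5
pos_y_7 = 4.5
pos_z_7 = 2
depth_7 = 3.5
height_7 = 1.5
pos_x_8 = 7.5
pos_y_8 = 5
pos_z_8 = 7.5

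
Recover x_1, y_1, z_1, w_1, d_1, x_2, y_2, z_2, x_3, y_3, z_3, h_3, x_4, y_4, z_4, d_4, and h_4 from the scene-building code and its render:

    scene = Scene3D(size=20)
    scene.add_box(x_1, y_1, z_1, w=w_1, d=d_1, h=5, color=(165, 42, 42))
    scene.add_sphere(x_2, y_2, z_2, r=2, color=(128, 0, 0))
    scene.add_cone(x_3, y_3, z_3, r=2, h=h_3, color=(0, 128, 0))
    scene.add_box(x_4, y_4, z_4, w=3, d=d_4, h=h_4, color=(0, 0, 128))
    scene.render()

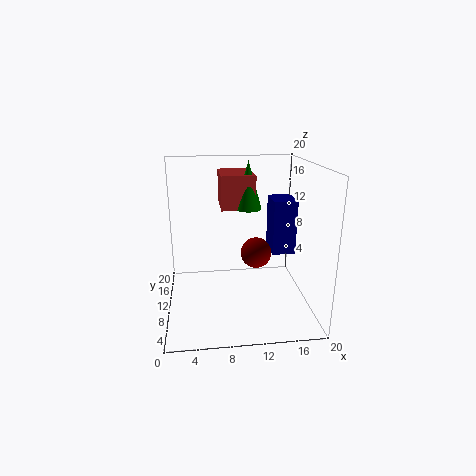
x_1 = 8; y_1 = 13; z_1 = 13; w_1 = 5; d_1 = 7; x_2 = 12; y_2 = 7; z_2 = 9; x_3 = 12; y_3 = 14; z_3 = 13; h_3 = 7; x_4 = 14; y_4 = 6; z_4 = 9; d_4 = 4; h_4 = 7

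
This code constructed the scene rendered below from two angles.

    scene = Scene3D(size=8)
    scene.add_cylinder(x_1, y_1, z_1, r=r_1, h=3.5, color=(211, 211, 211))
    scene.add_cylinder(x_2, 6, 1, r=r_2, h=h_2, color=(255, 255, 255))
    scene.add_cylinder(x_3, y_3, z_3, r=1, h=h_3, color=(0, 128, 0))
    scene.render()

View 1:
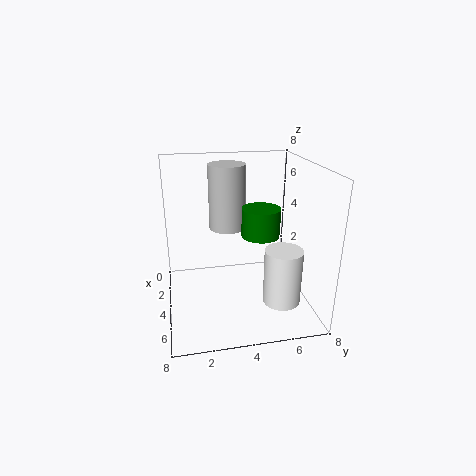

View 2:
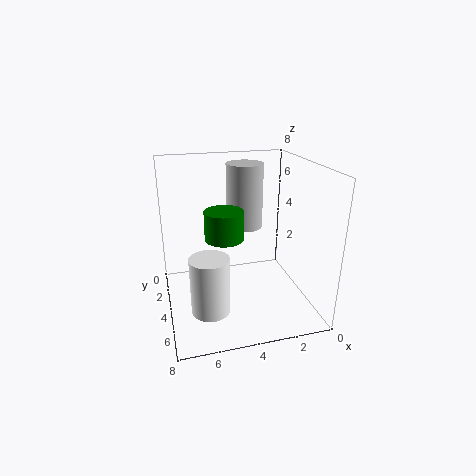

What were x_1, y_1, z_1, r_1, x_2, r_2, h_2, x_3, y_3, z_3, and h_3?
x_1 = 3.5; y_1 = 3.5; z_1 = 4.5; r_1 = 1; x_2 = 6; r_2 = 1; h_2 = 3; x_3 = 5; y_3 = 5; z_3 = 4.5; h_3 = 1.5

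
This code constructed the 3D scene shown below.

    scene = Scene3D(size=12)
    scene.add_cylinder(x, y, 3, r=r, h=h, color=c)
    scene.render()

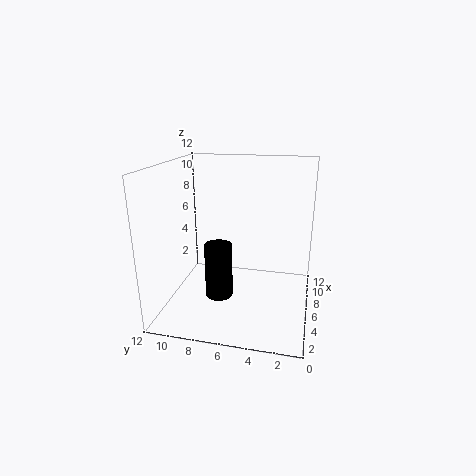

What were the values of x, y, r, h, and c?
x = 2; y = 6.5; r = 1; h = 4; c = 'black'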